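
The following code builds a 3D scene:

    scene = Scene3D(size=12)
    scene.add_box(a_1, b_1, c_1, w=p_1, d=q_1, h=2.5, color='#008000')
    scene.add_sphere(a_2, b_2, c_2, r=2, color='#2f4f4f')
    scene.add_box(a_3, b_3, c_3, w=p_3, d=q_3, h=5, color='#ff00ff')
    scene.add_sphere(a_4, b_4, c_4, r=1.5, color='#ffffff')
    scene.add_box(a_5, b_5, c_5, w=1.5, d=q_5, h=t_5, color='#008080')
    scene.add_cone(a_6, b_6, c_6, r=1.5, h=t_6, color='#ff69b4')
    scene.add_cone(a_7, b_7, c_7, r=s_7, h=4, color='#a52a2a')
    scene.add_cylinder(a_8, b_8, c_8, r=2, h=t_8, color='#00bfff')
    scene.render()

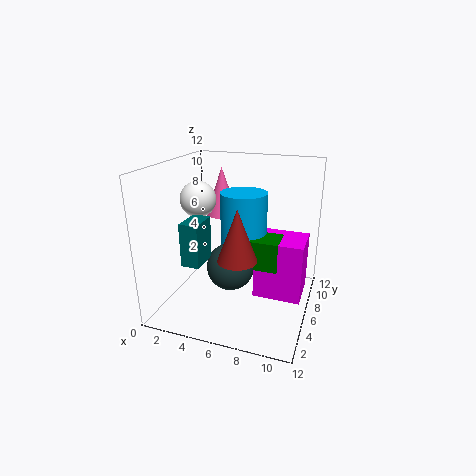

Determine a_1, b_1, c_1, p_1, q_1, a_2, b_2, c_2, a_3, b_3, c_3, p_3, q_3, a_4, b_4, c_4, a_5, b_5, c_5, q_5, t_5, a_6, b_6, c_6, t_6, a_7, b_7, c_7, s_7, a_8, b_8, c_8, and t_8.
a_1 = 6.5, b_1 = 5.5, c_1 = 3.5, p_1 = 3, q_1 = 2.5, a_2 = 5.5, b_2 = 5.5, c_2 = 3.5, a_3 = 7.5, b_3 = 5.5, c_3 = 1, p_3 = 4, q_3 = 3.5, a_4 = 2.5, b_4 = 6, c_4 = 9, a_5 = 2.5, b_5 = 2.5, c_5 = 4.5, q_5 = 2.5, t_5 = 3.5, a_6 = 3, b_6 = 10, c_6 = 6.5, t_6 = 4.5, a_7 = 7, b_7 = 3, c_7 = 5.5, s_7 = 1.5, a_8 = 6, b_8 = 7.5, c_8 = 4.5, t_8 = 5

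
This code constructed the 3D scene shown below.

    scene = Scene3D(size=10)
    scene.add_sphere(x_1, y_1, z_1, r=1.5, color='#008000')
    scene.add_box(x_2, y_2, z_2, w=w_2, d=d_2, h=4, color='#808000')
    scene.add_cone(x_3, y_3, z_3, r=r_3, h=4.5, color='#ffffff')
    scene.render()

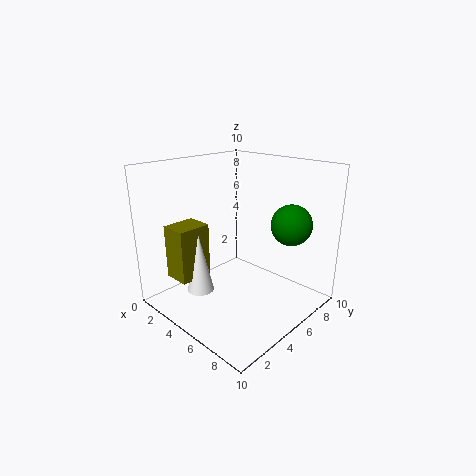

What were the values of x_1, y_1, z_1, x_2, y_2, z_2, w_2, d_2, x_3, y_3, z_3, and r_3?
x_1 = 7
y_1 = 8.5
z_1 = 5.5
x_2 = 0.5
y_2 = 2
z_2 = 1.5
w_2 = 2
d_2 = 2.5
x_3 = 2.5
y_3 = 3.5
z_3 = 0.5
r_3 = 1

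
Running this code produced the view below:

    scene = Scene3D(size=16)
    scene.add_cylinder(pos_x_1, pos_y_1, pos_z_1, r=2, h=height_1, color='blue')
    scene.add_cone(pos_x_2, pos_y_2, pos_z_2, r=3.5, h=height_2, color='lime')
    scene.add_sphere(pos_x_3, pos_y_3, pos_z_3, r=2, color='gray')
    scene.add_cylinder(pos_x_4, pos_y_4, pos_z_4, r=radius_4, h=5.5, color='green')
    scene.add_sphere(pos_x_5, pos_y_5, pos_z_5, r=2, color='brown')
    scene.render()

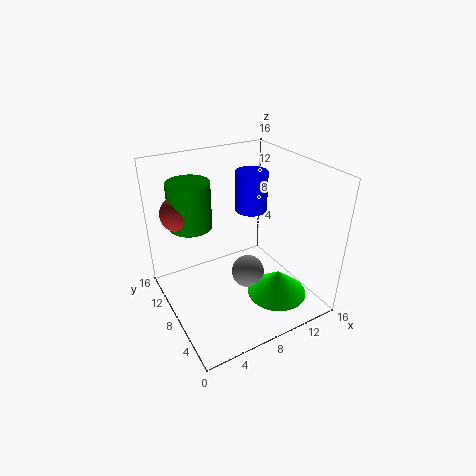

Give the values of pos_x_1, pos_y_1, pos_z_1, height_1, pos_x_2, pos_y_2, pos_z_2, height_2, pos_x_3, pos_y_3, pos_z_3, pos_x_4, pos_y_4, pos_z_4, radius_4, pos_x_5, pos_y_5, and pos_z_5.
pos_x_1 = 12.5; pos_y_1 = 12.5; pos_z_1 = 8.5; height_1 = 5; pos_x_2 = 12; pos_y_2 = 5.5; pos_z_2 = 0.5; height_2 = 3; pos_x_3 = 10; pos_y_3 = 9; pos_z_3 = 2; pos_x_4 = 4.5; pos_y_4 = 13; pos_z_4 = 8; radius_4 = 2.5; pos_x_5 = 3; pos_y_5 = 13; pos_z_5 = 10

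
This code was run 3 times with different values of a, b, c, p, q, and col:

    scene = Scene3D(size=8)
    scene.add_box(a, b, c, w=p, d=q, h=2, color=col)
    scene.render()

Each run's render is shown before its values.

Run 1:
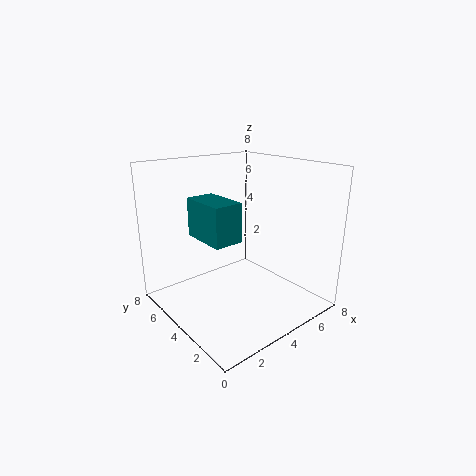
a = 1.5, b = 2.5, c = 4.5, p = 1.5, q = 2.5, col = 'teal'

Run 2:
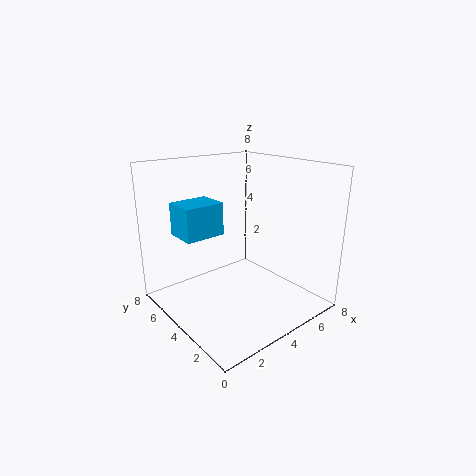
a = 2, b = 6, c = 3.5, p = 2.5, q = 2, col = 'deepskyblue'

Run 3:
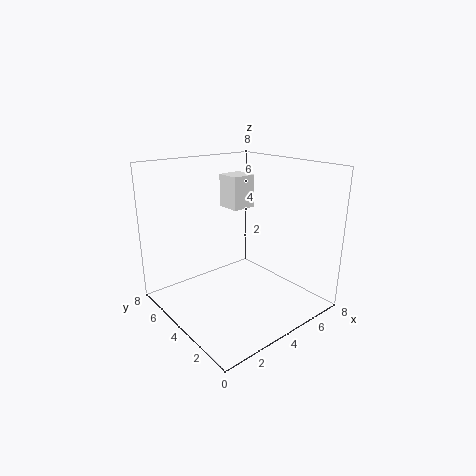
a = 5, b = 5.5, c = 5, p = 1.5, q = 1.5, col = 'white'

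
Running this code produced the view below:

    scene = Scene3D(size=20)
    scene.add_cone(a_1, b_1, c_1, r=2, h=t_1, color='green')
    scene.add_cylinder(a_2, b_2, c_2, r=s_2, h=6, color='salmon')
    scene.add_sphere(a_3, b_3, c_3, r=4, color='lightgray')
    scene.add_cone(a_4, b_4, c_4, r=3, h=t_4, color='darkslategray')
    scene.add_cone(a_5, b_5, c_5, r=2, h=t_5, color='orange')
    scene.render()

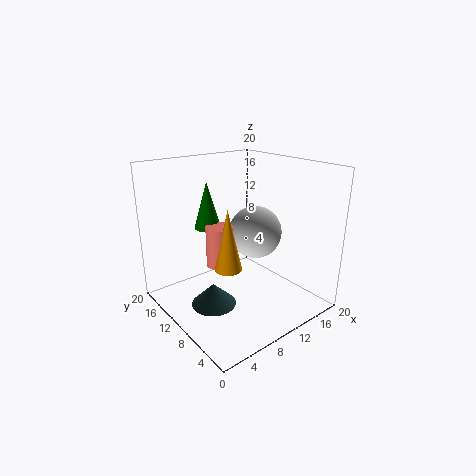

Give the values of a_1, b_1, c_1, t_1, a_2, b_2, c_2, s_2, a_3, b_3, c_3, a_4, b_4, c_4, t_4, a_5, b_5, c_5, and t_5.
a_1 = 9, b_1 = 16, c_1 = 10, t_1 = 7, a_2 = 9, b_2 = 13, c_2 = 5, s_2 = 2, a_3 = 15, b_3 = 12, c_3 = 9, a_4 = 5, b_4 = 9, c_4 = 2, t_4 = 3, a_5 = 9, b_5 = 11, c_5 = 5, t_5 = 9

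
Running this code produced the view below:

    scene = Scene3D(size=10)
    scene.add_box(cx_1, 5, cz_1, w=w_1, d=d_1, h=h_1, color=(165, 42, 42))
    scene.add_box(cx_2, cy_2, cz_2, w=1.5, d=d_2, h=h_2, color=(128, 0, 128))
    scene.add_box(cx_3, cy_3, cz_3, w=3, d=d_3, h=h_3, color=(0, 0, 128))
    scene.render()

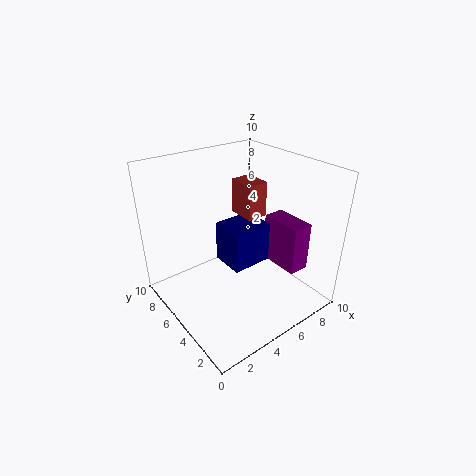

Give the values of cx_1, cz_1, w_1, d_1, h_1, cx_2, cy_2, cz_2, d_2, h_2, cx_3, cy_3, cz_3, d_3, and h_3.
cx_1 = 6
cz_1 = 6
w_1 = 1.5
d_1 = 2
h_1 = 2.5
cx_2 = 7.5
cy_2 = 2
cz_2 = 2.5
d_2 = 3
h_2 = 3.5
cx_3 = 4.5
cy_3 = 4.5
cz_3 = 2.5
d_3 = 2.5
h_3 = 3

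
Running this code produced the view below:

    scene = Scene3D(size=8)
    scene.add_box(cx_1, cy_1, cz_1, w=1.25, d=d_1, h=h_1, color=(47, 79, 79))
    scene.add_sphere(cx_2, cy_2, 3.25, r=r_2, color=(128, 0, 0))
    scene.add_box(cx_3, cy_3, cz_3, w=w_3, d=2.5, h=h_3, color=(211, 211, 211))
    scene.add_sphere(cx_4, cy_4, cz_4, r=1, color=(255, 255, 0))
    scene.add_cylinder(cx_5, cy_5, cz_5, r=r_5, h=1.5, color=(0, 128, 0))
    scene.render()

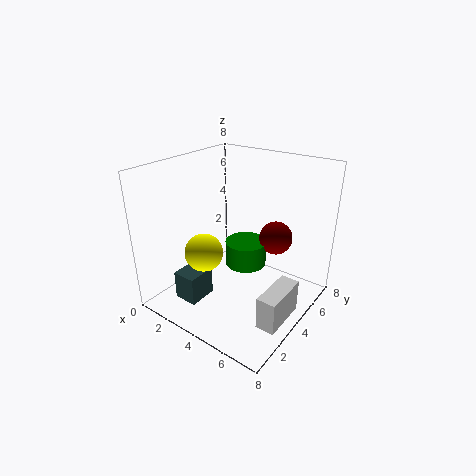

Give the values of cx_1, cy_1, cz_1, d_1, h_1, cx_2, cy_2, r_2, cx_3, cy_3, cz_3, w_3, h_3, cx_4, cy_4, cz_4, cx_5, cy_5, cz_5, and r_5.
cx_1 = 2.5
cy_1 = 0.5
cz_1 = 1.5
d_1 = 1.5
h_1 = 1.5
cx_2 = 5
cy_2 = 6.5
r_2 = 1
cx_3 = 6.75
cy_3 = 1.75
cz_3 = 0.75
w_3 = 1
h_3 = 1.75
cx_4 = 3.25
cy_4 = 2
cz_4 = 3.75
cx_5 = 3.5
cy_5 = 5.5
cz_5 = 1.5
r_5 = 1.25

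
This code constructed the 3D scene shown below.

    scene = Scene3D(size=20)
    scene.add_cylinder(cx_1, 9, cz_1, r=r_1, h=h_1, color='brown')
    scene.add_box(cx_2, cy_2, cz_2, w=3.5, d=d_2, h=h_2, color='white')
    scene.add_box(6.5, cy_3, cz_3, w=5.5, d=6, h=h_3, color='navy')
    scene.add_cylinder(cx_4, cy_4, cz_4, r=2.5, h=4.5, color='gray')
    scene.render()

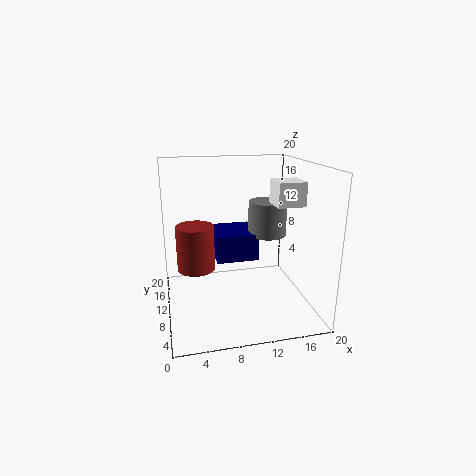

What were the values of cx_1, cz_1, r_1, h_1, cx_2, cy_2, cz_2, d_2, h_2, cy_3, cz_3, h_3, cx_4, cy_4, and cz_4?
cx_1 = 4, cz_1 = 6.5, r_1 = 2.5, h_1 = 6, cx_2 = 13.5, cy_2 = 4, cz_2 = 15.5, d_2 = 3.5, h_2 = 3, cy_3 = 6.5, cz_3 = 8, h_3 = 3.5, cx_4 = 13.5, cy_4 = 8, cz_4 = 11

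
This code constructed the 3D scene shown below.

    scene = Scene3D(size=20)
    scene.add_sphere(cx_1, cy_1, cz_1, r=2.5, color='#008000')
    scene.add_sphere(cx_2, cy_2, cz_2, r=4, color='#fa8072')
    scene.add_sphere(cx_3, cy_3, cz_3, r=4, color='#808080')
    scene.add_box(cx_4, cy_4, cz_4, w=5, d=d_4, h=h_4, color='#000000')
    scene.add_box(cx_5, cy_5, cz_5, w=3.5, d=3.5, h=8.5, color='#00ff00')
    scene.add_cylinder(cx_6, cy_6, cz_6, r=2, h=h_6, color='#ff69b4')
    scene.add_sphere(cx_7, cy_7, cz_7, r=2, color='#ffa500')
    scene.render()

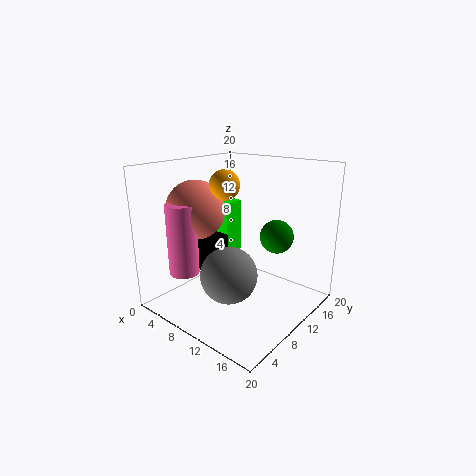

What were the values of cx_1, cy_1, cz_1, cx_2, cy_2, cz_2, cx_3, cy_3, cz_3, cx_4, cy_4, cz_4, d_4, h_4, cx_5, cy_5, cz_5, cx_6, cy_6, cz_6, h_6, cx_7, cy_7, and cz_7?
cx_1 = 12.5
cy_1 = 16
cz_1 = 9
cx_2 = 5.5
cy_2 = 6.5
cz_2 = 14
cx_3 = 10
cy_3 = 8
cz_3 = 5
cx_4 = 0.5
cy_4 = 10.5
cz_4 = 2
d_4 = 2.5
h_4 = 6.5
cx_5 = 1
cy_5 = 14
cz_5 = 4.5
cx_6 = 6
cy_6 = 3.5
cz_6 = 6
h_6 = 9.5
cx_7 = 9
cy_7 = 8.5
cz_7 = 17.5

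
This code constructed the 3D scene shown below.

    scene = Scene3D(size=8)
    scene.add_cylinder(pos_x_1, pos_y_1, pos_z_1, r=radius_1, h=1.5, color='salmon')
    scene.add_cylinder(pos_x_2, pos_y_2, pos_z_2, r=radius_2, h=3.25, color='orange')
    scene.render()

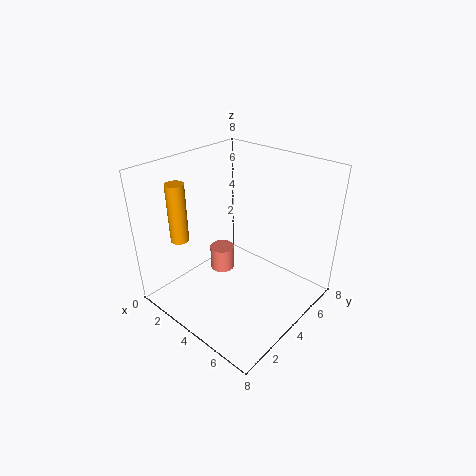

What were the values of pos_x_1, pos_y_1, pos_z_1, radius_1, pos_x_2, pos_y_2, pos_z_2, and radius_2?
pos_x_1 = 2, pos_y_1 = 4.75, pos_z_1 = 0.75, radius_1 = 0.75, pos_x_2 = 1.75, pos_y_2 = 1.75, pos_z_2 = 4, radius_2 = 0.5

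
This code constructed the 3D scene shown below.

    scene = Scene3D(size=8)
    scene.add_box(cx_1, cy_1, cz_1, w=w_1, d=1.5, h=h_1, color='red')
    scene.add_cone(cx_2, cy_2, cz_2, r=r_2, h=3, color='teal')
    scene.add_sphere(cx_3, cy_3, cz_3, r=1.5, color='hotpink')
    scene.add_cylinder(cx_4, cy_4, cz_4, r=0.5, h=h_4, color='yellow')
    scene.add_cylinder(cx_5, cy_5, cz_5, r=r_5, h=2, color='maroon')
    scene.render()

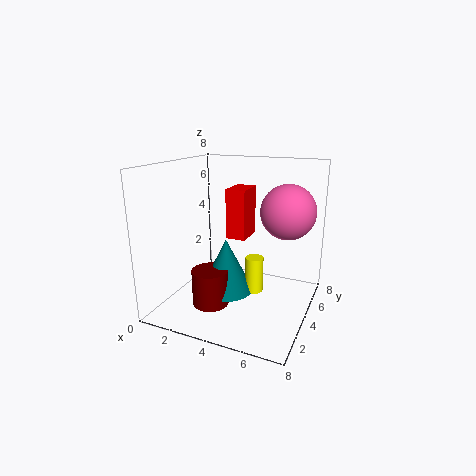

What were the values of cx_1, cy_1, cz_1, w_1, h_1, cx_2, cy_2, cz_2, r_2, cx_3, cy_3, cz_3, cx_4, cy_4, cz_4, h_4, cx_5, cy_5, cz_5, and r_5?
cx_1 = 4
cy_1 = 2.5
cz_1 = 4.5
w_1 = 1
h_1 = 2.5
cx_2 = 3.5
cy_2 = 3.5
cz_2 = 1
r_2 = 1.5
cx_3 = 6.5
cy_3 = 5
cz_3 = 5.5
cx_4 = 5
cy_4 = 4
cz_4 = 1
h_4 = 2
cx_5 = 3
cy_5 = 2.5
cz_5 = 0.5
r_5 = 1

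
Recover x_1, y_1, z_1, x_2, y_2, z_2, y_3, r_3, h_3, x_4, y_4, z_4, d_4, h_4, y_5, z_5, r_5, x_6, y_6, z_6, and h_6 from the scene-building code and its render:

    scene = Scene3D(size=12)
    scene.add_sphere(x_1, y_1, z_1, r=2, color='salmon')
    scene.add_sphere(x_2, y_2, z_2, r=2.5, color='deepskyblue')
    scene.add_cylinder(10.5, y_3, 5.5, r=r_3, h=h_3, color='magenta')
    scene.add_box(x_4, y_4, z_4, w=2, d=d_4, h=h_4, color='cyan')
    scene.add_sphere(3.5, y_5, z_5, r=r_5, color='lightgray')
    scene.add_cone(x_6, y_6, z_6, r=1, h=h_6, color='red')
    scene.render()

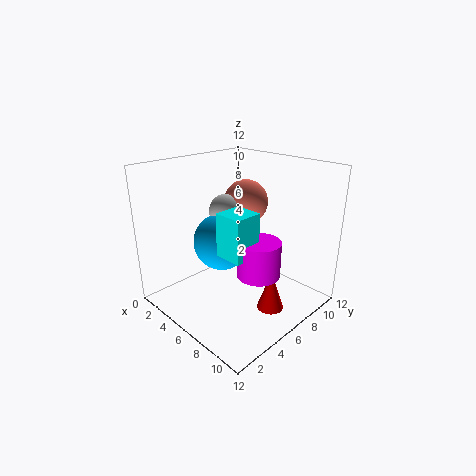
x_1 = 4; y_1 = 9; z_1 = 8; x_2 = 4; y_2 = 6; z_2 = 5; y_3 = 3.5; r_3 = 1.5; h_3 = 2.5; x_4 = 8.5; y_4 = 1.5; z_4 = 7; d_4 = 2; h_4 = 3; y_5 = 7; z_5 = 7.5; r_5 = 1.5; x_6 = 10.5; y_6 = 5; z_6 = 2; h_6 = 3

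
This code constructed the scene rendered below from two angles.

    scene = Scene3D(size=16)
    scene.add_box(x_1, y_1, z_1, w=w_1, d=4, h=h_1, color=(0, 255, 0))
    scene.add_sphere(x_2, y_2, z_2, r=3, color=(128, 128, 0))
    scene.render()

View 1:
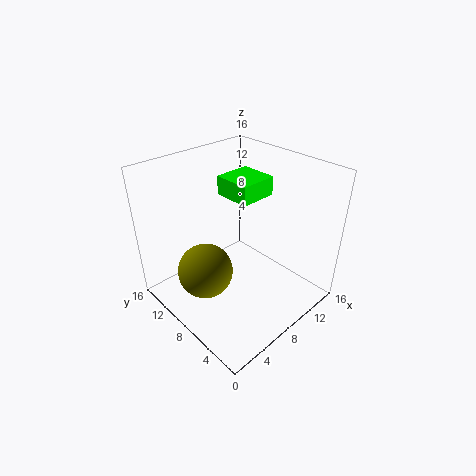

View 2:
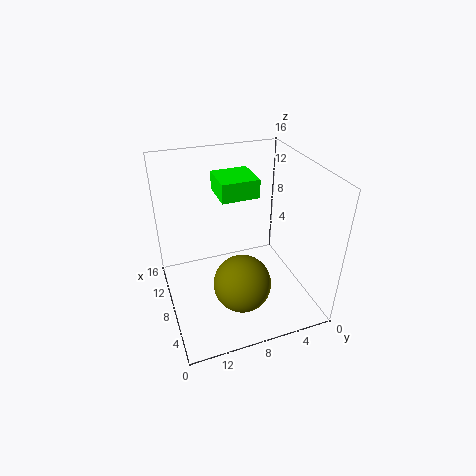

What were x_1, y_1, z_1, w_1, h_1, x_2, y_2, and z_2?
x_1 = 7, y_1 = 6, z_1 = 13, w_1 = 4, h_1 = 2, x_2 = 4, y_2 = 9, z_2 = 5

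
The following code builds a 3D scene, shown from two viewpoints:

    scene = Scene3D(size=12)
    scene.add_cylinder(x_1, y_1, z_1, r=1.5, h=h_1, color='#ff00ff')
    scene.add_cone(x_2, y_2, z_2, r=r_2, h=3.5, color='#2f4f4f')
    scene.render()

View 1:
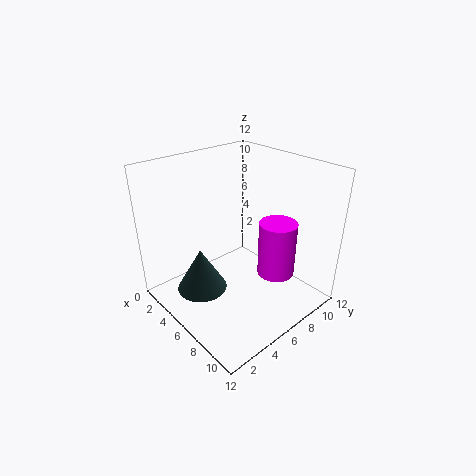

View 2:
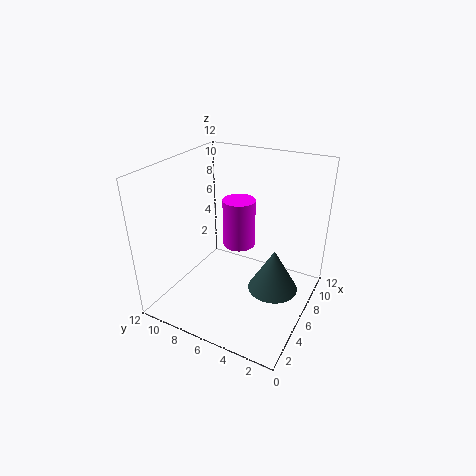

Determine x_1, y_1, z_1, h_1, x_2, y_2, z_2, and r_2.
x_1 = 9; y_1 = 7.5; z_1 = 3.5; h_1 = 4.5; x_2 = 5.5; y_2 = 2.5; z_2 = 2.5; r_2 = 2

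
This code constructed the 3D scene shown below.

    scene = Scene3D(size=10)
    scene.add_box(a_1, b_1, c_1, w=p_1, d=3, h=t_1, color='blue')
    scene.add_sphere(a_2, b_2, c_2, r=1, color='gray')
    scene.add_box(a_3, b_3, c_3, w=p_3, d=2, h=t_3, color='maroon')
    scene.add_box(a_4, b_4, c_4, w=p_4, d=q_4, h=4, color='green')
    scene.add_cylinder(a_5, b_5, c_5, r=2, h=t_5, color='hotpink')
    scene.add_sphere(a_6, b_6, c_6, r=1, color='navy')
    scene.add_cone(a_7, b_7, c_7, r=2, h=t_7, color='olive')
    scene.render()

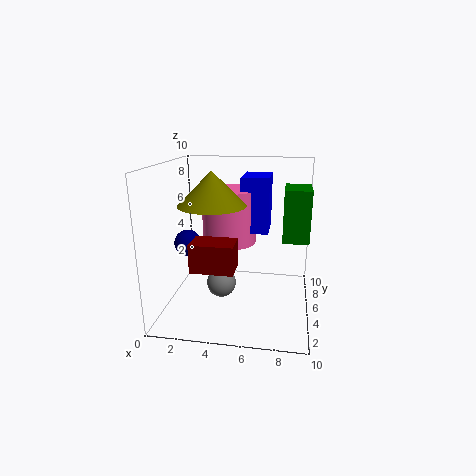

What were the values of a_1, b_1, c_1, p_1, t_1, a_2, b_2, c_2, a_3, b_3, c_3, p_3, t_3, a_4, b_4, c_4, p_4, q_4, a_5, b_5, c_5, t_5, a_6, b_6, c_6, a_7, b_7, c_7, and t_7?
a_1 = 5, b_1 = 6, c_1 = 5, p_1 = 2, t_1 = 4, a_2 = 4, b_2 = 4, c_2 = 2, a_3 = 2, b_3 = 3, c_3 = 3, p_3 = 3, t_3 = 2, a_4 = 8, b_4 = 7, c_4 = 4, p_4 = 2, q_4 = 3, a_5 = 4, b_5 = 7, c_5 = 4, t_5 = 4, a_6 = 1, b_6 = 6, c_6 = 4, a_7 = 4, b_7 = 2, c_7 = 8, t_7 = 2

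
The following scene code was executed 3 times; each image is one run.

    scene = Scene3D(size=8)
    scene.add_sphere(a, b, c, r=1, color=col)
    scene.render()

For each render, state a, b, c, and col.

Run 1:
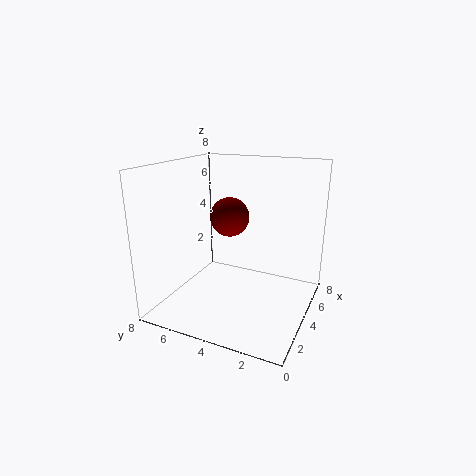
a = 3, b = 4, c = 5.5, col = 'maroon'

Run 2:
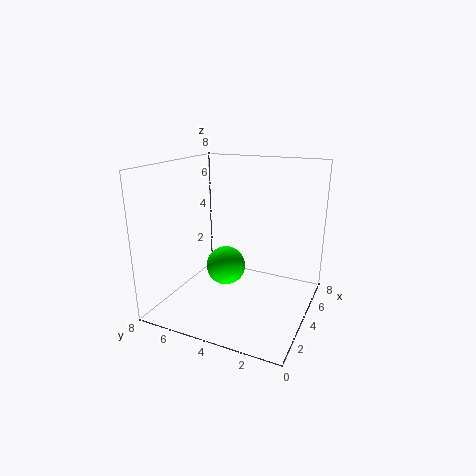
a = 2.5, b = 4, c = 3, col = 'lime'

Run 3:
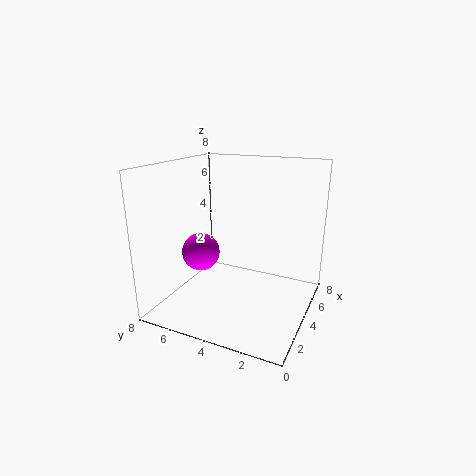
a = 2.5, b = 5.5, c = 3.5, col = 'magenta'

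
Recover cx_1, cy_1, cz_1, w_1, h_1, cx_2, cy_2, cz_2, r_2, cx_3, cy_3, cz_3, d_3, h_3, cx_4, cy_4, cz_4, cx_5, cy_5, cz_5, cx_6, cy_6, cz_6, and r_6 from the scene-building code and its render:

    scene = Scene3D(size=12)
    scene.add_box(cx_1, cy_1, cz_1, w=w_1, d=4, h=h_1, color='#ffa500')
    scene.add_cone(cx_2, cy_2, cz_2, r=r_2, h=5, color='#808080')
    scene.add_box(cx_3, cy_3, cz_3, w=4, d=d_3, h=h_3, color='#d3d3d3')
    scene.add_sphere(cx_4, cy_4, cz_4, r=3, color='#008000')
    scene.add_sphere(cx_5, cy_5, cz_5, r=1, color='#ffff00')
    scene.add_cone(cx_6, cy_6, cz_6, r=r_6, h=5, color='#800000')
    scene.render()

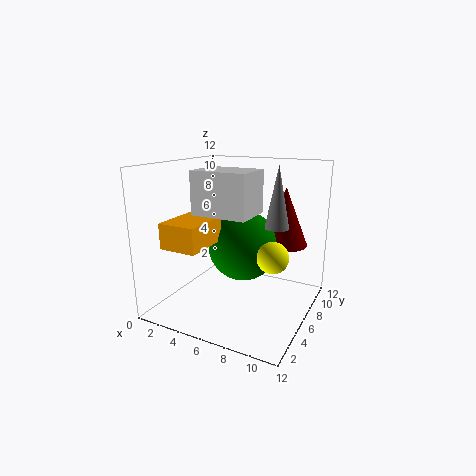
cx_1 = 2
cy_1 = 1
cz_1 = 6
w_1 = 3
h_1 = 2
cx_2 = 9
cy_2 = 7
cz_2 = 7
r_2 = 1
cx_3 = 5
cy_3 = 1
cz_3 = 9
d_3 = 3
h_3 = 3
cx_4 = 6
cy_4 = 7
cz_4 = 5
cx_5 = 11
cy_5 = 1
cz_5 = 7
cx_6 = 9
cy_6 = 9
cz_6 = 5
r_6 = 2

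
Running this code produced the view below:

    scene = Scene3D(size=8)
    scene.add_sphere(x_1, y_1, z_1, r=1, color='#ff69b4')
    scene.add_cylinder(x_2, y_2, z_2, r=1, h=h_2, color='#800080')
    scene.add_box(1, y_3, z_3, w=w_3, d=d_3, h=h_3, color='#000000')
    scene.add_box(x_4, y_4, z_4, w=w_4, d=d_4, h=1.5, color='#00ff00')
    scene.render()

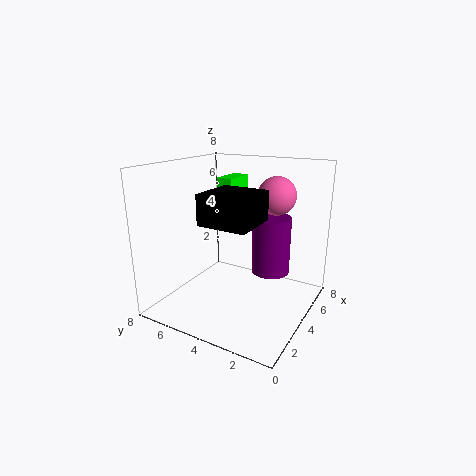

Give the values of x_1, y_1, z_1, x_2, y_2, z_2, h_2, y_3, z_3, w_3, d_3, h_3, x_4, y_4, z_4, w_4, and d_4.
x_1 = 4.5, y_1 = 2, z_1 = 6.5, x_2 = 4, y_2 = 2, z_2 = 2.5, h_2 = 3, y_3 = 2, z_3 = 5.5, w_3 = 2.5, d_3 = 2.5, h_3 = 1.5, x_4 = 5, y_4 = 5, z_4 = 5.5, w_4 = 2, d_4 = 1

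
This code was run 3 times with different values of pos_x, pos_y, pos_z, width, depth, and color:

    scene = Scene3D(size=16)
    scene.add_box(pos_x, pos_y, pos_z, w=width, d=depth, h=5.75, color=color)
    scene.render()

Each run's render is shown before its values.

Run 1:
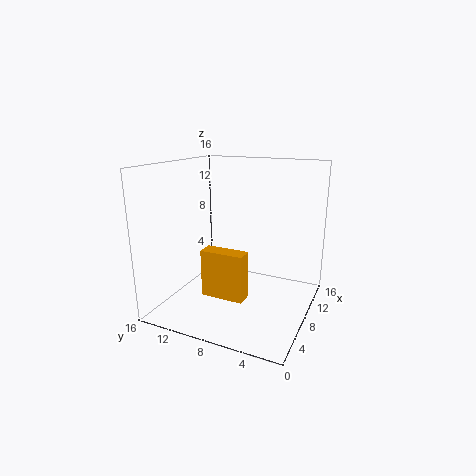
pos_x = 7.25
pos_y = 7.25
pos_z = 0.25
width = 2
depth = 5.25
color = 'orange'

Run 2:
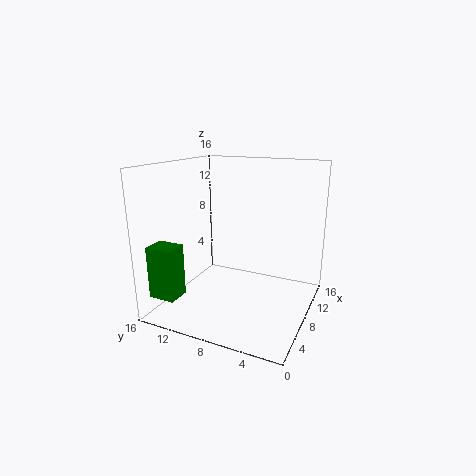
pos_x = 1.75
pos_y = 12.75
pos_z = 2
width = 2.5
depth = 3
color = 'green'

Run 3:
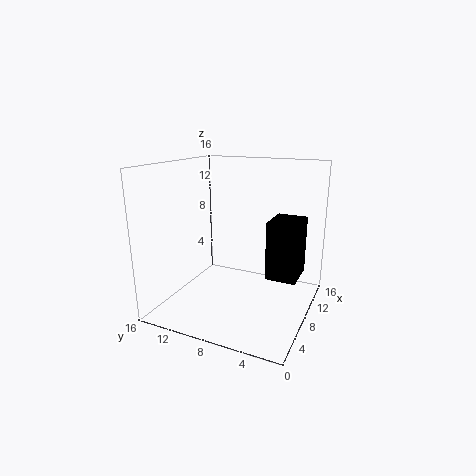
pos_x = 4.5
pos_y = 0.5
pos_z = 5.5
width = 3.75
depth = 3
color = 'black'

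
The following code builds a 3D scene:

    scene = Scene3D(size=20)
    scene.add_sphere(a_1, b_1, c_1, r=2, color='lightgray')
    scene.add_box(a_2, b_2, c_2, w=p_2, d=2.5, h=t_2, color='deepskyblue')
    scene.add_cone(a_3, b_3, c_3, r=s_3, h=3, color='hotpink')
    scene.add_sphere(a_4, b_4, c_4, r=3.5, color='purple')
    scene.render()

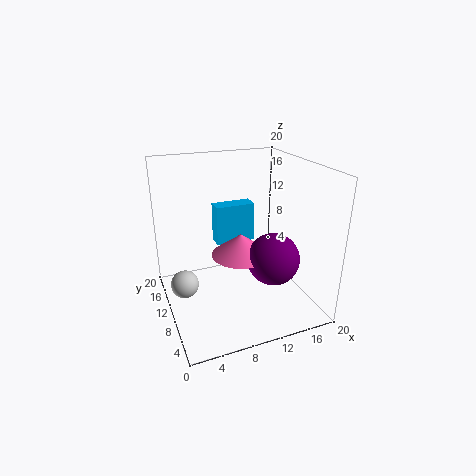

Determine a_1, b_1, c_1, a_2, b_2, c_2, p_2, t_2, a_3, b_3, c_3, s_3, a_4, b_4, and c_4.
a_1 = 2.5
b_1 = 12
c_1 = 3
a_2 = 8.5
b_2 = 14.5
c_2 = 7
p_2 = 6
t_2 = 6
a_3 = 10
b_3 = 9
c_3 = 8
s_3 = 4
a_4 = 13.5
b_4 = 6
c_4 = 8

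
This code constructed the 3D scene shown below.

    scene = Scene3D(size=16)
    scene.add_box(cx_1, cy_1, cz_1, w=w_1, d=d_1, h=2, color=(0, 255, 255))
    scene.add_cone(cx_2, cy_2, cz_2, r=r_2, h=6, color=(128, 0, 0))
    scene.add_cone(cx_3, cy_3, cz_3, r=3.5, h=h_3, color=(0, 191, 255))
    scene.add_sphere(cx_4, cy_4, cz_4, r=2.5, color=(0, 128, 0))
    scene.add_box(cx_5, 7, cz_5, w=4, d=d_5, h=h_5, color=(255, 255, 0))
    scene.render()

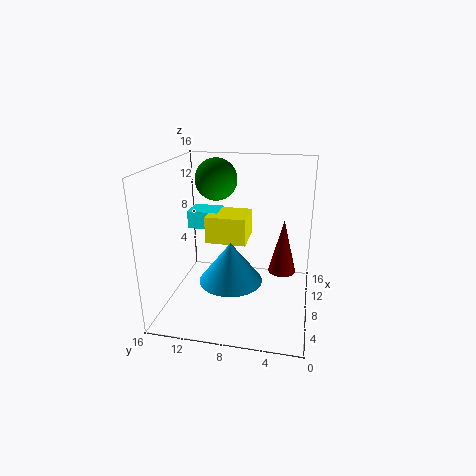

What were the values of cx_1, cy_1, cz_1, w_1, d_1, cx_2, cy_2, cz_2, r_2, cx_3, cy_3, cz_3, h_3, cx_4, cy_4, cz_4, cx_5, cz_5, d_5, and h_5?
cx_1 = 8.5; cy_1 = 10.5; cz_1 = 8.5; w_1 = 3; d_1 = 3.5; cx_2 = 8; cy_2 = 3; cz_2 = 4.5; r_2 = 1.5; cx_3 = 6.5; cy_3 = 8.5; cz_3 = 3.5; h_3 = 4.5; cx_4 = 12; cy_4 = 11.5; cz_4 = 13.5; cx_5 = 7; cz_5 = 7.5; d_5 = 4.5; h_5 = 3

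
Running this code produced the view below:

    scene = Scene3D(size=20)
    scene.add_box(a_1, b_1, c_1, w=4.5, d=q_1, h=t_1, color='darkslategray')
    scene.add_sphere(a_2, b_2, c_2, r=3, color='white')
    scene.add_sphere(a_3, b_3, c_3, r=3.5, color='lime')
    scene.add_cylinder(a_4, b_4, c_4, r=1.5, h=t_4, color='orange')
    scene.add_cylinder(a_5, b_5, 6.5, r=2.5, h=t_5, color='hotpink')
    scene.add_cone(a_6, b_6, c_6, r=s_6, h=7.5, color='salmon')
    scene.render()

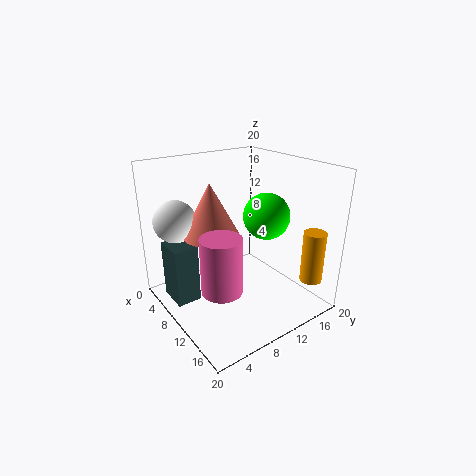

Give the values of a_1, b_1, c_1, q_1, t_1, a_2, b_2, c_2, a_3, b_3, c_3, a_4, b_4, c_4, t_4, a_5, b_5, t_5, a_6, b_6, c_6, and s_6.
a_1 = 3, b_1 = 1.5, c_1 = 0.5, q_1 = 3.5, t_1 = 8.5, a_2 = 4, b_2 = 3.5, c_2 = 12, a_3 = 9, b_3 = 16, c_3 = 11.5, a_4 = 18, b_4 = 16.5, c_4 = 5, t_4 = 7, a_5 = 15, b_5 = 4, t_5 = 7, a_6 = 7, b_6 = 7.5, c_6 = 10, s_6 = 4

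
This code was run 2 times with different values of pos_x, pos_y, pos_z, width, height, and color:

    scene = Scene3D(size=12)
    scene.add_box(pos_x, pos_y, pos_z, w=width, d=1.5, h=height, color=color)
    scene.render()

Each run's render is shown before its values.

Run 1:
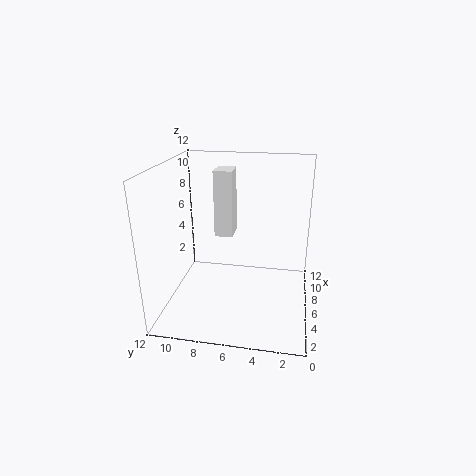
pos_x = 6; pos_y = 6.5; pos_z = 6; width = 2; height = 5.5; color = 'white'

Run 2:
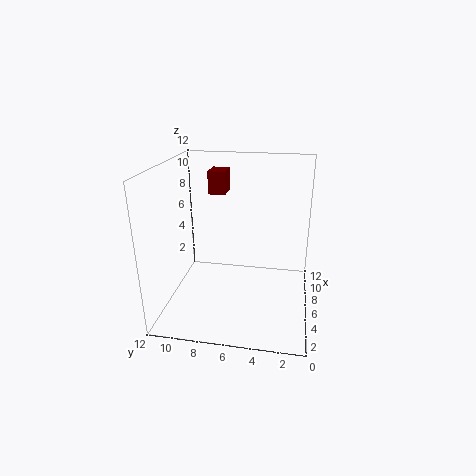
pos_x = 8; pos_y = 7.5; pos_z = 9; width = 2; height = 2; color = 'maroon'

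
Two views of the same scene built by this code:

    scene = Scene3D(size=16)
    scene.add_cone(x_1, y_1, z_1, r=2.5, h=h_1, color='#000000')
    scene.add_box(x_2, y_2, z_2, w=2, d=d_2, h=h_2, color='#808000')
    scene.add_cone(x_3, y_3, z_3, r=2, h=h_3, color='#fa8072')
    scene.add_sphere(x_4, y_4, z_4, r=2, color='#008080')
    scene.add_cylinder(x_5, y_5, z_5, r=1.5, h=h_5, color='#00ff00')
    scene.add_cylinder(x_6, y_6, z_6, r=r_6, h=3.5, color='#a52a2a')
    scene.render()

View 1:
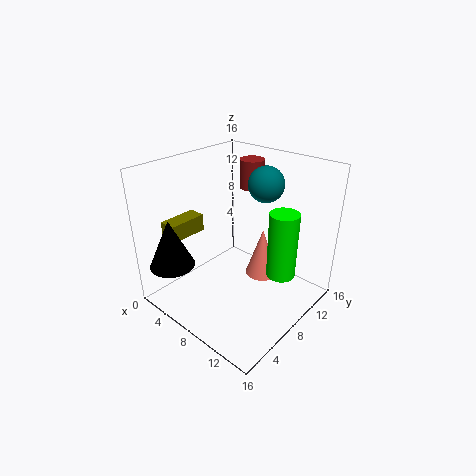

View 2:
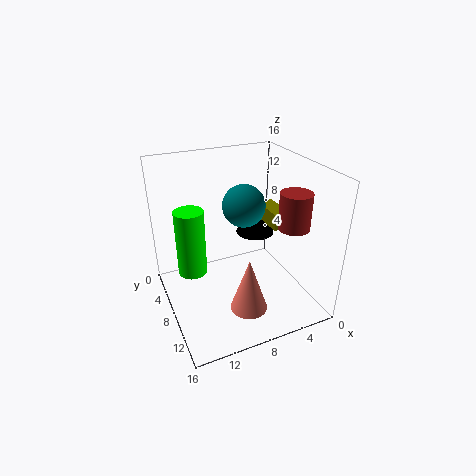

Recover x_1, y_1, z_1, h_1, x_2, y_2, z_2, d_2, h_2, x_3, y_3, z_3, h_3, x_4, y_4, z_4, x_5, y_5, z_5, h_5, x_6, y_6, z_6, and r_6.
x_1 = 3
y_1 = 2.5
z_1 = 5
h_1 = 5.5
x_2 = 1
y_2 = 3
z_2 = 7.5
d_2 = 4.5
h_2 = 2
x_3 = 8.5
y_3 = 12
z_3 = 1.5
h_3 = 6
x_4 = 9
y_4 = 11.5
z_4 = 13.5
x_5 = 13.5
y_5 = 8.5
z_5 = 5.5
h_5 = 7
x_6 = 5
y_6 = 14
z_6 = 11.5
r_6 = 1.5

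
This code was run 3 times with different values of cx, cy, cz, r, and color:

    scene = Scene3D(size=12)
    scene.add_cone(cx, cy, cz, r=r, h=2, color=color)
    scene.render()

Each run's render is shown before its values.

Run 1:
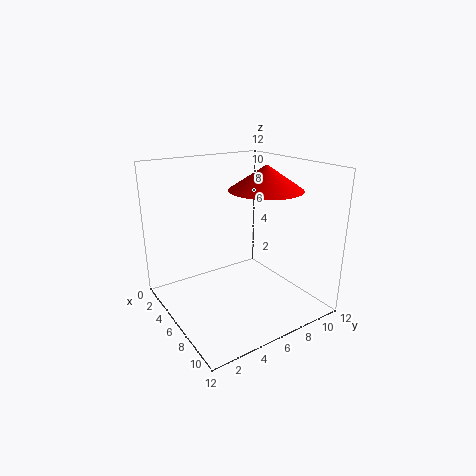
cx = 7; cy = 8; cz = 10; r = 3; color = 'red'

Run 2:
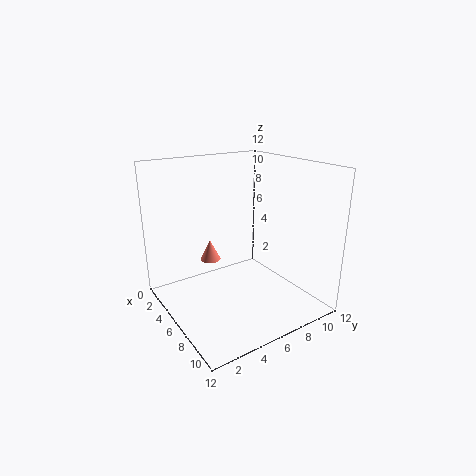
cx = 1; cy = 6; cz = 2; r = 1; color = 'salmon'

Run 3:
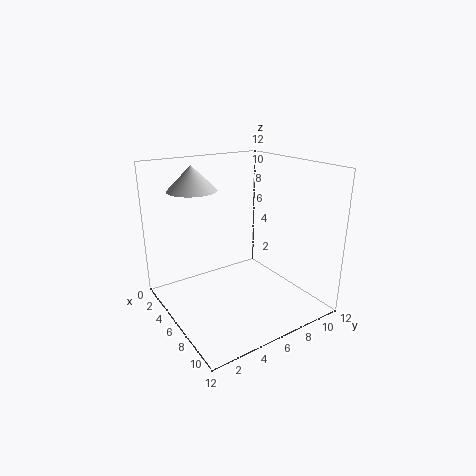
cx = 4; cy = 3; cz = 10; r = 2; color = 'lightgray'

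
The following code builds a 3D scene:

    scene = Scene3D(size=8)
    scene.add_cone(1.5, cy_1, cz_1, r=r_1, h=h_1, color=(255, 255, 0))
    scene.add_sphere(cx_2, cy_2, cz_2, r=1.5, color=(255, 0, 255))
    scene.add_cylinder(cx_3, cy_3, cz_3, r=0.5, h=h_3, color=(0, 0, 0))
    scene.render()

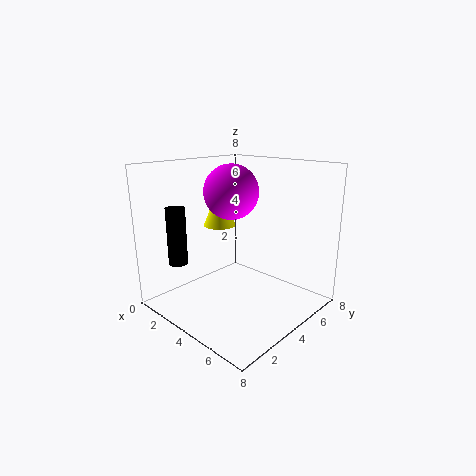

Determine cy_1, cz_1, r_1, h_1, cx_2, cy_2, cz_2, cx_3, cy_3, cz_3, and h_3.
cy_1 = 5
cz_1 = 4
r_1 = 1
h_1 = 2.5
cx_2 = 3.5
cy_2 = 4
cz_2 = 6.5
cx_3 = 2.5
cy_3 = 1
cz_3 = 3
h_3 = 3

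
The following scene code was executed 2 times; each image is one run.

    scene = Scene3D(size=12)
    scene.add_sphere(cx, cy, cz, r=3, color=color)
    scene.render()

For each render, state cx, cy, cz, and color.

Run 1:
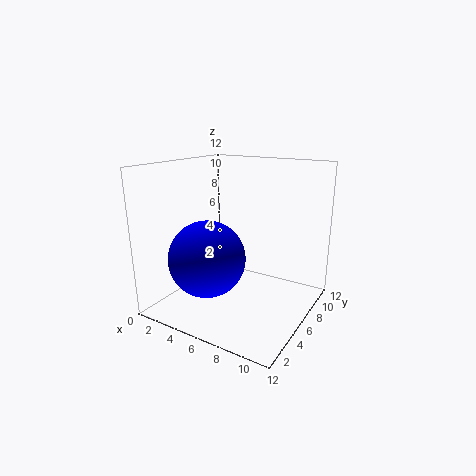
cx = 5; cy = 3; cz = 5; color = 'blue'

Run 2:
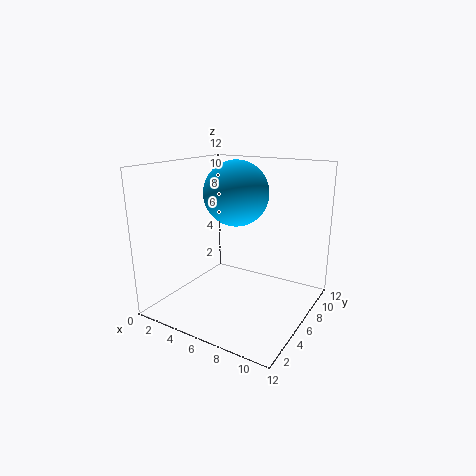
cx = 4; cy = 9; cz = 9; color = 'deepskyblue'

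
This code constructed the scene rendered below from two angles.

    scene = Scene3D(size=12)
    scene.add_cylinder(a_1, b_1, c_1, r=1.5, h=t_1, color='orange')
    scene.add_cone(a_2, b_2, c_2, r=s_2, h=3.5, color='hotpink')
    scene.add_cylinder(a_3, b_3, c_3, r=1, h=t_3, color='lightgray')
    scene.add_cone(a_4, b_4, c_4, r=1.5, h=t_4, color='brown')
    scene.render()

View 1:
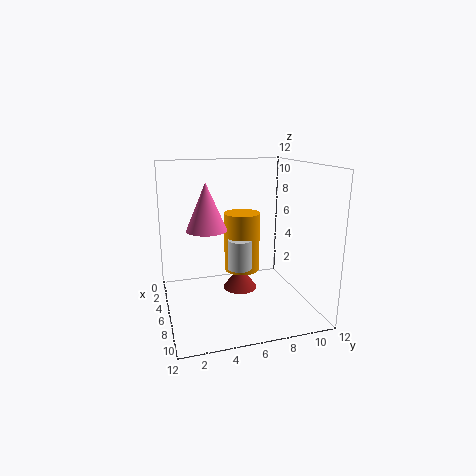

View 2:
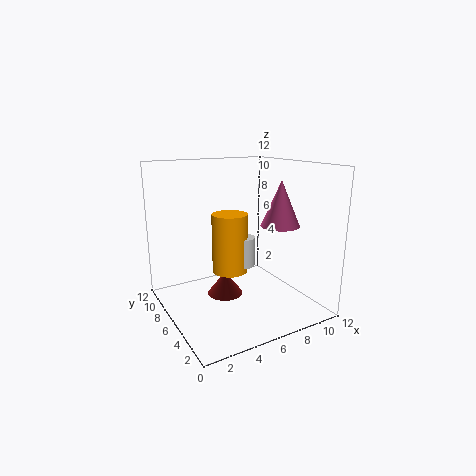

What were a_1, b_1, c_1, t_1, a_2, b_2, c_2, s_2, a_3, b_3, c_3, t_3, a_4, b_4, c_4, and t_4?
a_1 = 5.5; b_1 = 6.5; c_1 = 3; t_1 = 5; a_2 = 8; b_2 = 3; c_2 = 7.5; s_2 = 1.5; a_3 = 6.5; b_3 = 6; c_3 = 3.5; t_3 = 2.5; a_4 = 5; b_4 = 6.5; c_4 = 1; t_4 = 2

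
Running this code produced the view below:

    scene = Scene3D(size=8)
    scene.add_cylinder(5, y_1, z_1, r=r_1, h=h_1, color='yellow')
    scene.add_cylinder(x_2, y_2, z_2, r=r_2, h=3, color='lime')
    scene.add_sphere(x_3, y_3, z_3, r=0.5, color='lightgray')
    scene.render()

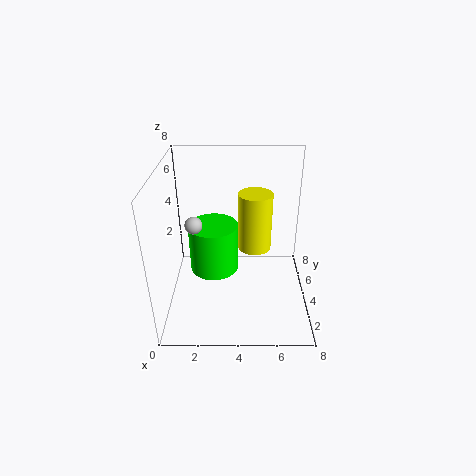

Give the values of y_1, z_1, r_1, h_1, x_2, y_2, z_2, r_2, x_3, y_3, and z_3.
y_1 = 5.5
z_1 = 2.5
r_1 = 1
h_1 = 3.5
x_2 = 2.5
y_2 = 5.5
z_2 = 1
r_2 = 1.5
x_3 = 1.5
y_3 = 4.5
z_3 = 4.5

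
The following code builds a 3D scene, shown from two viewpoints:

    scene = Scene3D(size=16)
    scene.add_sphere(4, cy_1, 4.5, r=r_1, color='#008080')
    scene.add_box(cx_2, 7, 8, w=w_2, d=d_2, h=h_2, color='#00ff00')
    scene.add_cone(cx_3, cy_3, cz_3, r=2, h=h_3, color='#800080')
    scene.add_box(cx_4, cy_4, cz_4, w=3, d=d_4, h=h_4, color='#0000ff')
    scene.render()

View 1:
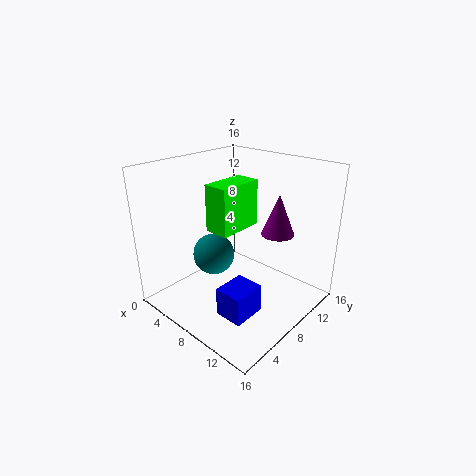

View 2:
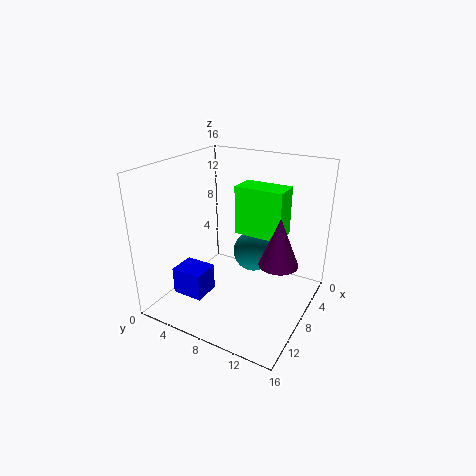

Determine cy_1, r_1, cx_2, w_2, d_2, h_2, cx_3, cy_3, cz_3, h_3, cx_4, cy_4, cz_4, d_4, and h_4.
cy_1 = 8, r_1 = 2.5, cx_2 = 4, w_2 = 3, d_2 = 5.5, h_2 = 5.5, cx_3 = 9.5, cy_3 = 13.5, cz_3 = 7, h_3 = 5, cx_4 = 10, cy_4 = 2.5, cz_4 = 2, d_4 = 3.5, h_4 = 3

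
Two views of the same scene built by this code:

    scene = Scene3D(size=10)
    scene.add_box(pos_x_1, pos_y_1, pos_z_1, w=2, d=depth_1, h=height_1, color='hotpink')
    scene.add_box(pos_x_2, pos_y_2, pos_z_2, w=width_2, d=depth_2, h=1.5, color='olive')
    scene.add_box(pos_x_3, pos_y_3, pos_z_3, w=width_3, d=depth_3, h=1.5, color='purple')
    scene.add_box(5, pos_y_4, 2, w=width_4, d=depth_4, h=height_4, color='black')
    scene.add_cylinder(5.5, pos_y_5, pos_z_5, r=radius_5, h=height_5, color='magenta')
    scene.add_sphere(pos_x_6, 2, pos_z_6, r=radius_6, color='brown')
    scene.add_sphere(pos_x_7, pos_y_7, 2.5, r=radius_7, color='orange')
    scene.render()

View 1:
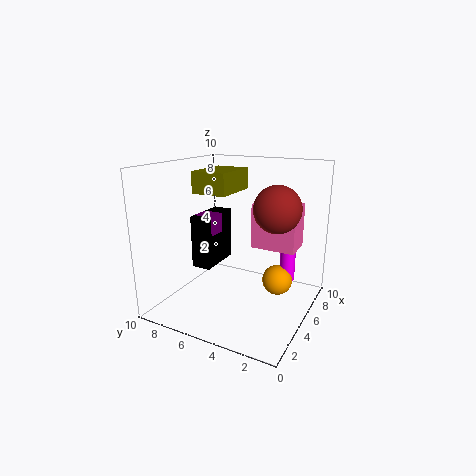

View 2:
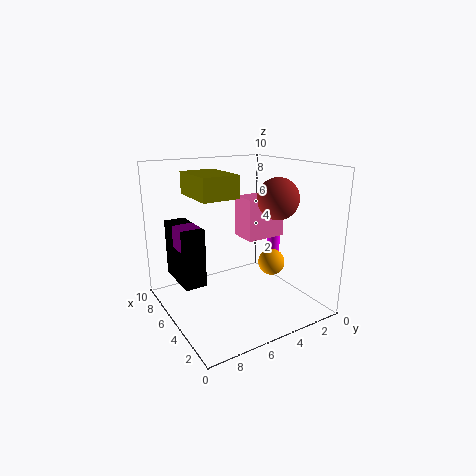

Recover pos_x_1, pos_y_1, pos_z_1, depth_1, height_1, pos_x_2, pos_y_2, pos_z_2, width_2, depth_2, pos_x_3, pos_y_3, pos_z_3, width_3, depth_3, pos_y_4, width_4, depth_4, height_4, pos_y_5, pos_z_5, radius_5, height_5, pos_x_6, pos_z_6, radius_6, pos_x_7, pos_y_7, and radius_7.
pos_x_1 = 5, pos_y_1 = 1, pos_z_1 = 4.5, depth_1 = 3, height_1 = 3, pos_x_2 = 4, pos_y_2 = 5.5, pos_z_2 = 8, width_2 = 3.5, depth_2 = 2.5, pos_x_3 = 5.5, pos_y_3 = 7.5, pos_z_3 = 4.5, width_3 = 1.5, depth_3 = 1.5, pos_y_4 = 7.5, width_4 = 3.5, depth_4 = 1.5, height_4 = 4, pos_y_5 = 1.5, pos_z_5 = 2.5, radius_5 = 0.5, height_5 = 2.5, pos_x_6 = 4.5, pos_z_6 = 7.5, radius_6 = 1.5, pos_x_7 = 5, pos_y_7 = 2, radius_7 = 1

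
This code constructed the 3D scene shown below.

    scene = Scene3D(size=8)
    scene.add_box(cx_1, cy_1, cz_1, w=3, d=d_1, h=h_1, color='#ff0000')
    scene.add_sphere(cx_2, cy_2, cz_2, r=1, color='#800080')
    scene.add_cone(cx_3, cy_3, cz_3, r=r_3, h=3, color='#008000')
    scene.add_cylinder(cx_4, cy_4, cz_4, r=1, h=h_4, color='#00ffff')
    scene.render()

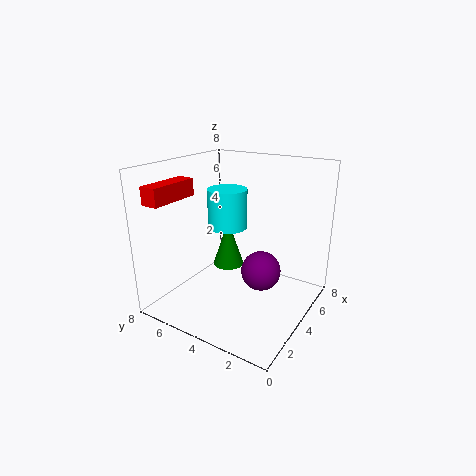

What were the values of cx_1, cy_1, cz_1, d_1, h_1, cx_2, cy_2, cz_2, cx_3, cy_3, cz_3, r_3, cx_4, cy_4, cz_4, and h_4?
cx_1 = 1
cy_1 = 7
cz_1 = 6
d_1 = 1
h_1 = 1
cx_2 = 3
cy_2 = 2
cz_2 = 3
cx_3 = 6
cy_3 = 6
cz_3 = 1
r_3 = 1
cx_4 = 3
cy_4 = 4
cz_4 = 5
h_4 = 2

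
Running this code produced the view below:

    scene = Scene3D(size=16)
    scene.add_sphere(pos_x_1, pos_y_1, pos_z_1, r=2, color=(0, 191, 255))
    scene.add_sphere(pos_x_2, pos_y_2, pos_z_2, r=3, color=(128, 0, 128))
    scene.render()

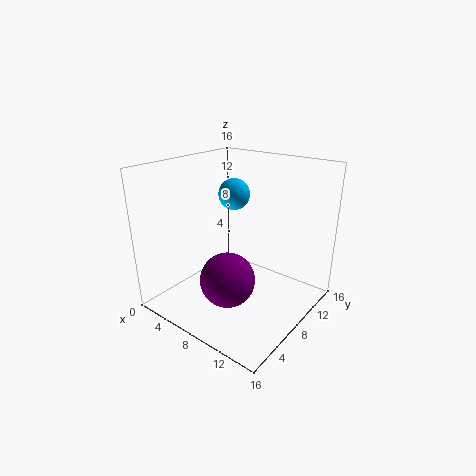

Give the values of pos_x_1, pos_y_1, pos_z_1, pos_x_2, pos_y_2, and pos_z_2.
pos_x_1 = 3.5
pos_y_1 = 13
pos_z_1 = 11
pos_x_2 = 8.5
pos_y_2 = 5.5
pos_z_2 = 4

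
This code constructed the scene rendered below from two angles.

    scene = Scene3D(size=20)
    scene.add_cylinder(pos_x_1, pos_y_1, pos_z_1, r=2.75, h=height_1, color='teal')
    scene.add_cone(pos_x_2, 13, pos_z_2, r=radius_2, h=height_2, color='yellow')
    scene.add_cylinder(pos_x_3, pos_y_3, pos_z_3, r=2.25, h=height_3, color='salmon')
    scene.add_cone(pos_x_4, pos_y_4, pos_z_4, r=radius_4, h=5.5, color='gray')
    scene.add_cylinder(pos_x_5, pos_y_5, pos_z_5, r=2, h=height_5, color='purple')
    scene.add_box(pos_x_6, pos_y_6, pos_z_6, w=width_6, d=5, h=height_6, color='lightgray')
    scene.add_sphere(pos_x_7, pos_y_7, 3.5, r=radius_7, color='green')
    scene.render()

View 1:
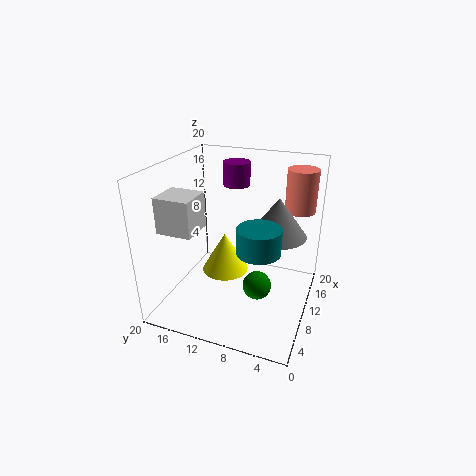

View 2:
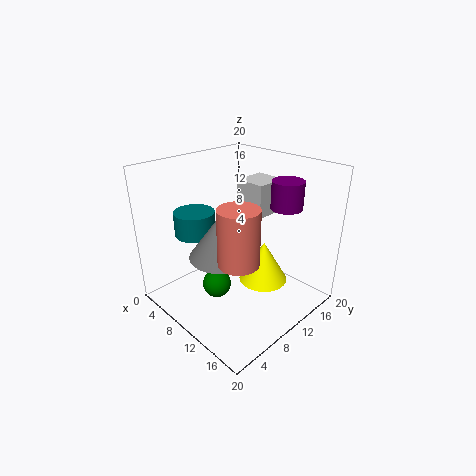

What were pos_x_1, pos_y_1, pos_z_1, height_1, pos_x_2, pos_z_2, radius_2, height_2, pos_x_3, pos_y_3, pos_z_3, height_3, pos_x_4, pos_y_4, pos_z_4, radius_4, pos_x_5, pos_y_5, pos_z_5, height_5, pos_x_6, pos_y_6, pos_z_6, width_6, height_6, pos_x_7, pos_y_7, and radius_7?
pos_x_1 = 6, pos_y_1 = 5.75, pos_z_1 = 10.75, height_1 = 3.25, pos_x_2 = 12.25, pos_z_2 = 3, radius_2 = 3.5, height_2 = 6, pos_x_3 = 17.25, pos_y_3 = 3, pos_z_3 = 12.25, height_3 = 6.25, pos_x_4 = 12.25, pos_y_4 = 5, pos_z_4 = 10.25, radius_4 = 4, pos_x_5 = 16, pos_y_5 = 12.5, pos_z_5 = 15.5, height_5 = 3.5, pos_x_6 = 5, pos_y_6 = 14.75, pos_z_6 = 11.25, width_6 = 4.75, height_6 = 5, pos_x_7 = 9, pos_y_7 = 6.75, radius_7 = 2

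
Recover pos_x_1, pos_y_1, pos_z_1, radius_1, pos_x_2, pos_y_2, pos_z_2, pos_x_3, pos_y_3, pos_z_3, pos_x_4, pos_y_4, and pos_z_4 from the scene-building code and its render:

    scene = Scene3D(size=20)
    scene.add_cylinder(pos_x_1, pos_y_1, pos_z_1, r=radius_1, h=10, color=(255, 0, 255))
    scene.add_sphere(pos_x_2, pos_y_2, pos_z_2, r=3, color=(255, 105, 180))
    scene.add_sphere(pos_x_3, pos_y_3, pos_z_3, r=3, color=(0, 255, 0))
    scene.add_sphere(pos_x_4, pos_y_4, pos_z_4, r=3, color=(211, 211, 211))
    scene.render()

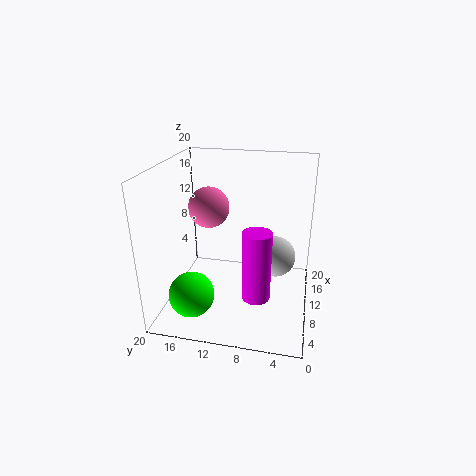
pos_x_1 = 8, pos_y_1 = 7, pos_z_1 = 2, radius_1 = 2, pos_x_2 = 13, pos_y_2 = 15, pos_z_2 = 13, pos_x_3 = 4, pos_y_3 = 15, pos_z_3 = 4, pos_x_4 = 13, pos_y_4 = 5, pos_z_4 = 6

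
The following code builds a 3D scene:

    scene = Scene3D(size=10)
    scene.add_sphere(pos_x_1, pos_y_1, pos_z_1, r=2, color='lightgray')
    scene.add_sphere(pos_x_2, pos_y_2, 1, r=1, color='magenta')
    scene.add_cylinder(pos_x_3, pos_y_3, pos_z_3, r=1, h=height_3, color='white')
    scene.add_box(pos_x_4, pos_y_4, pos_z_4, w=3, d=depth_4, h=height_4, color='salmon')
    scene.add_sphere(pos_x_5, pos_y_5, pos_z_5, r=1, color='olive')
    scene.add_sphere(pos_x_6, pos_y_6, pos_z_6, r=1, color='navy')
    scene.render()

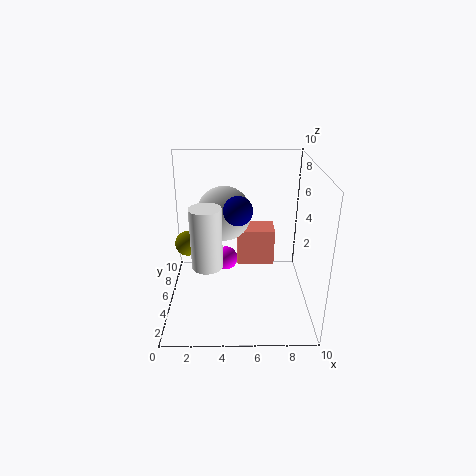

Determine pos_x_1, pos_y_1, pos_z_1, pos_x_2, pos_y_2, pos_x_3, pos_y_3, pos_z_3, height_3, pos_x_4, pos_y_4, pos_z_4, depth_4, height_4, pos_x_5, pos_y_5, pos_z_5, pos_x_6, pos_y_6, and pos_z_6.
pos_x_1 = 4, pos_y_1 = 7, pos_z_1 = 6, pos_x_2 = 4, pos_y_2 = 9, pos_x_3 = 3, pos_y_3 = 3, pos_z_3 = 4, height_3 = 4, pos_x_4 = 5, pos_y_4 = 8, pos_z_4 = 1, depth_4 = 2, height_4 = 3, pos_x_5 = 1, pos_y_5 = 8, pos_z_5 = 3, pos_x_6 = 5, pos_y_6 = 5, pos_z_6 = 7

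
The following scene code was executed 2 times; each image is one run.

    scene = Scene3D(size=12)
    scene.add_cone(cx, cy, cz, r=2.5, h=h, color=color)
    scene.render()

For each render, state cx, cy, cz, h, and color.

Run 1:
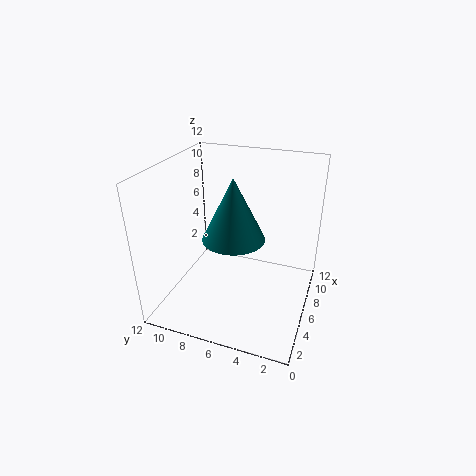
cx = 5
cy = 6
cz = 6.5
h = 5
color = 'teal'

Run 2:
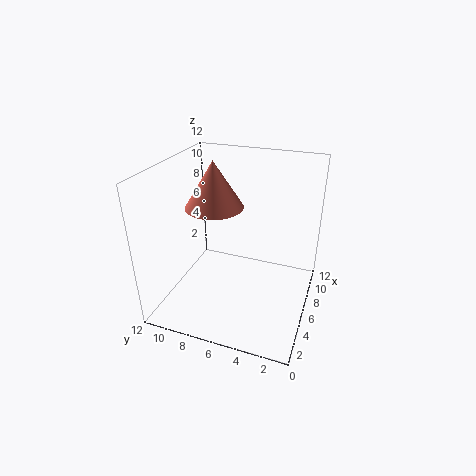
cx = 7
cy = 8.5
cz = 8
h = 4
color = 'salmon'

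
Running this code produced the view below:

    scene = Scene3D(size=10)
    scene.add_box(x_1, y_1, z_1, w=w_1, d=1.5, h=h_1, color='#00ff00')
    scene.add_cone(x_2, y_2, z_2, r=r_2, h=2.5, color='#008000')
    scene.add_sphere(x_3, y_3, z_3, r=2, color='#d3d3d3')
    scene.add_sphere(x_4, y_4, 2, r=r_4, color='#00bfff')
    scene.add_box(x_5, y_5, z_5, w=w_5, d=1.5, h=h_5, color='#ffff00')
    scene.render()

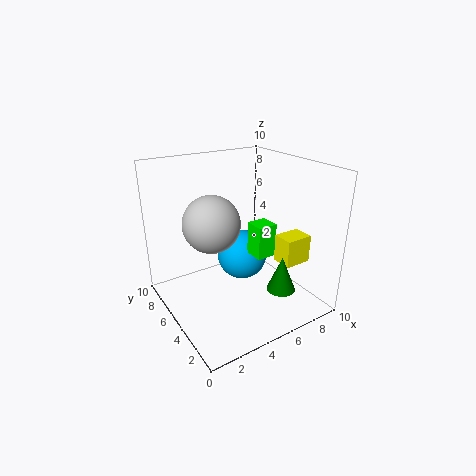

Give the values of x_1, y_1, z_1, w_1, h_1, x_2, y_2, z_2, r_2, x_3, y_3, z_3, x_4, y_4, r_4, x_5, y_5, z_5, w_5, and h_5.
x_1 = 6.5; y_1 = 4.5; z_1 = 3; w_1 = 1.5; h_1 = 2.5; x_2 = 7; y_2 = 2.5; z_2 = 1.5; r_2 = 1; x_3 = 3.5; y_3 = 6; z_3 = 6; x_4 = 7; y_4 = 7.5; r_4 = 2; x_5 = 7.5; y_5 = 2.5; z_5 = 3; w_5 = 2; h_5 = 2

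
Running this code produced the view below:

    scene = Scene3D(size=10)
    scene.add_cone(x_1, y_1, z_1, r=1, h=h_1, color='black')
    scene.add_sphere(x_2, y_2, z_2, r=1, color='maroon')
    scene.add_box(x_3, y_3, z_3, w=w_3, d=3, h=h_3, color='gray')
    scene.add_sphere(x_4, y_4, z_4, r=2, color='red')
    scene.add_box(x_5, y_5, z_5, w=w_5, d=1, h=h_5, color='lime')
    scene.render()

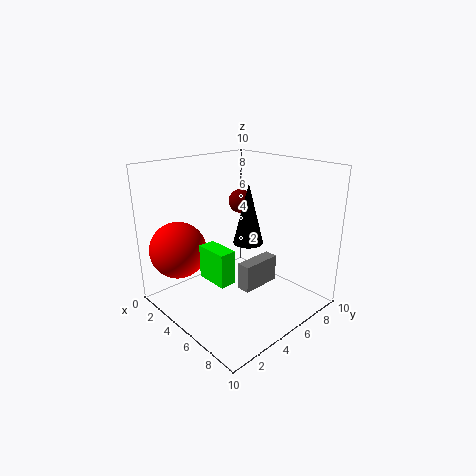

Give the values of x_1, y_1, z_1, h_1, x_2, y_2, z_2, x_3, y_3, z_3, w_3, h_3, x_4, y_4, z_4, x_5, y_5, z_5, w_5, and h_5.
x_1 = 6; y_1 = 5; z_1 = 5; h_1 = 4; x_2 = 1; y_2 = 9; z_2 = 6; x_3 = 5; y_3 = 5; z_3 = 1; w_3 = 1; h_3 = 2; x_4 = 2; y_4 = 2; z_4 = 4; x_5 = 6; y_5 = 1; z_5 = 4; w_5 = 2; h_5 = 2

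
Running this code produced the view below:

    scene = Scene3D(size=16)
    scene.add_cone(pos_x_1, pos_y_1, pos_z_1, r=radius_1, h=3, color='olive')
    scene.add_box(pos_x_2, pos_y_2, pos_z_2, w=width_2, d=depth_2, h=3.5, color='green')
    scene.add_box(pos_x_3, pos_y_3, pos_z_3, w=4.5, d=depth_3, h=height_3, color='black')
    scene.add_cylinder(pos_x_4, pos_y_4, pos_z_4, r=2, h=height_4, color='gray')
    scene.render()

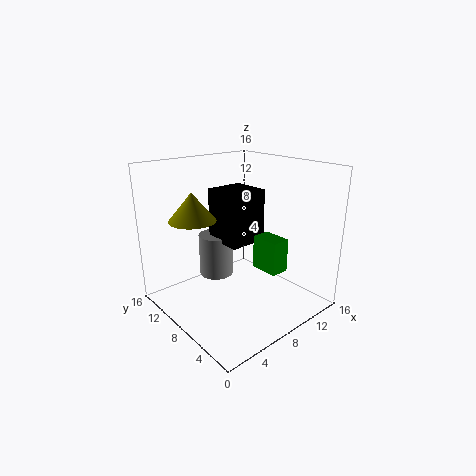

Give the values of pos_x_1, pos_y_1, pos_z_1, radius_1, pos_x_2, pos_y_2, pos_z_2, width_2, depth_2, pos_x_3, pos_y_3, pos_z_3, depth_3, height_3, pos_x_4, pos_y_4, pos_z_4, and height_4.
pos_x_1 = 3.5
pos_y_1 = 10
pos_z_1 = 10.5
radius_1 = 2.5
pos_x_2 = 8
pos_y_2 = 2.5
pos_z_2 = 5.5
width_2 = 2
depth_2 = 3
pos_x_3 = 7
pos_y_3 = 7.5
pos_z_3 = 7
depth_3 = 4.5
height_3 = 6
pos_x_4 = 7.5
pos_y_4 = 11.5
pos_z_4 = 2.5
height_4 = 5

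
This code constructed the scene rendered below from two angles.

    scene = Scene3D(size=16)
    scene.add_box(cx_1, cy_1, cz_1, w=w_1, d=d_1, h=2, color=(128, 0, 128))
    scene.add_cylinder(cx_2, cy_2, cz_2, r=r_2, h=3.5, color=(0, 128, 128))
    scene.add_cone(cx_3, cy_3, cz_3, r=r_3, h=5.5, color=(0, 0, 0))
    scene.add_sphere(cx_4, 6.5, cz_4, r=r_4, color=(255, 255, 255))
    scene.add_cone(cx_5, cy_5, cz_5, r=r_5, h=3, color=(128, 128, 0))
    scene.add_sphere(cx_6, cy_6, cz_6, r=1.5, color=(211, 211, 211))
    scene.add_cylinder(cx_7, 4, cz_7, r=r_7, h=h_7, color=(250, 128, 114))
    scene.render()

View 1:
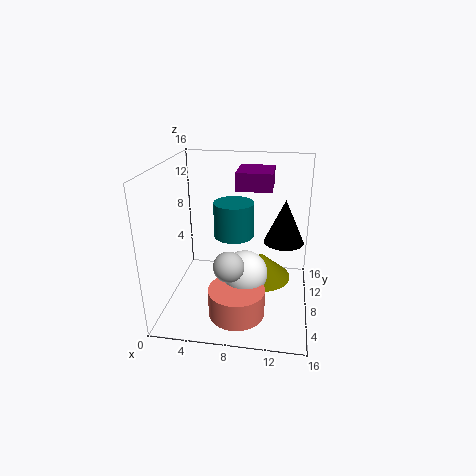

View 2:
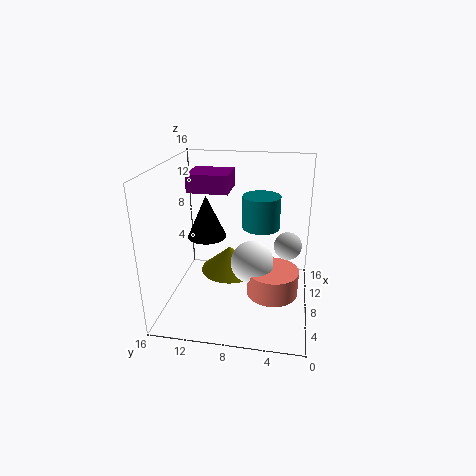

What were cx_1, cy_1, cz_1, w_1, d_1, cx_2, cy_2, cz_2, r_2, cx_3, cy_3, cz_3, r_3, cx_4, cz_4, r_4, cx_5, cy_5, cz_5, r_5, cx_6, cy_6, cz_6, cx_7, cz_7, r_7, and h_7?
cx_1 = 7.5; cy_1 = 9; cz_1 = 13; w_1 = 4; d_1 = 4.5; cx_2 = 8; cy_2 = 5.5; cz_2 = 9.5; r_2 = 2; cx_3 = 13; cy_3 = 13; cz_3 = 5.5; r_3 = 2.5; cx_4 = 9; cz_4 = 4.5; r_4 = 2.5; cx_5 = 10.5; cy_5 = 9.5; cz_5 = 2.5; r_5 = 3.5; cx_6 = 8; cy_6 = 2.5; cz_6 = 7.5; cx_7 = 8.5; cz_7 = 1; r_7 = 3; h_7 = 3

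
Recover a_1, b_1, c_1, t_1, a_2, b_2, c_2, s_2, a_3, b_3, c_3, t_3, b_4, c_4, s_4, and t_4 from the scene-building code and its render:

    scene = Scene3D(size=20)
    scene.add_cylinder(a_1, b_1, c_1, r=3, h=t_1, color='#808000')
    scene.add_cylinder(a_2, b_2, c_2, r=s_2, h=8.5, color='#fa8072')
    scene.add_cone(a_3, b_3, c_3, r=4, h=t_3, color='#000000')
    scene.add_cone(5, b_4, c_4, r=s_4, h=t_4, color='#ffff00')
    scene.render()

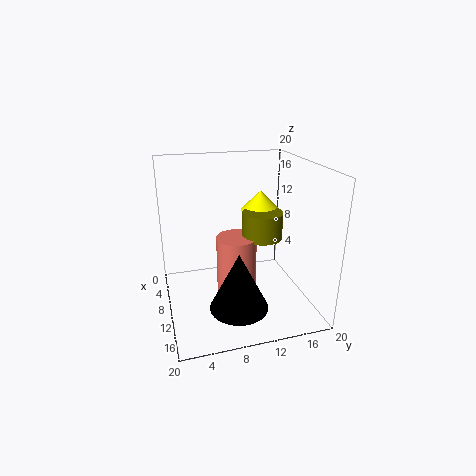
a_1 = 7.5; b_1 = 14.5; c_1 = 8.5; t_1 = 4; a_2 = 7.5; b_2 = 10.5; c_2 = 0.5; s_2 = 3; a_3 = 14; b_3 = 9; c_3 = 1.5; t_3 = 8; b_4 = 15; c_4 = 12; s_4 = 3; t_4 = 3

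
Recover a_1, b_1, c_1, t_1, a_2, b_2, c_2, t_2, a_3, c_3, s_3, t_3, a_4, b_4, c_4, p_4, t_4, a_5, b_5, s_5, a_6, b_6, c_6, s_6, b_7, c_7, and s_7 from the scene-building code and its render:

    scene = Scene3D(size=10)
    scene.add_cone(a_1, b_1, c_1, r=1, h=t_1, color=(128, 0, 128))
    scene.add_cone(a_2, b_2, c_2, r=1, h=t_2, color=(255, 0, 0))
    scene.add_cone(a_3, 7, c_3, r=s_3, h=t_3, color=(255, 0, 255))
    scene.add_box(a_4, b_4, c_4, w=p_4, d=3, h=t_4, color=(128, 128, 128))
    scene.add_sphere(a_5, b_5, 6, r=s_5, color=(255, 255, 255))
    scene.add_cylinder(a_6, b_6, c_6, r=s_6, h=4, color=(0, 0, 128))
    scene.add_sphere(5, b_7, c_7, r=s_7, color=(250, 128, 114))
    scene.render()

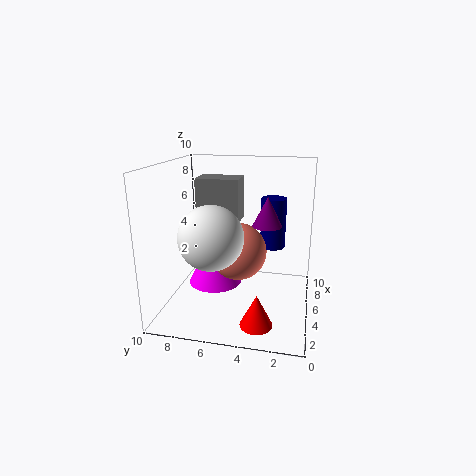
a_1 = 5, b_1 = 3, c_1 = 6, t_1 = 2, a_2 = 1, b_2 = 3, c_2 = 1, t_2 = 2, a_3 = 6, c_3 = 1, s_3 = 2, t_3 = 4, a_4 = 5, b_4 = 5, c_4 = 6, p_4 = 2, t_4 = 3, a_5 = 2, b_5 = 6, s_5 = 2, a_6 = 9, b_6 = 3, c_6 = 3, s_6 = 1, b_7 = 5, c_7 = 4, s_7 = 2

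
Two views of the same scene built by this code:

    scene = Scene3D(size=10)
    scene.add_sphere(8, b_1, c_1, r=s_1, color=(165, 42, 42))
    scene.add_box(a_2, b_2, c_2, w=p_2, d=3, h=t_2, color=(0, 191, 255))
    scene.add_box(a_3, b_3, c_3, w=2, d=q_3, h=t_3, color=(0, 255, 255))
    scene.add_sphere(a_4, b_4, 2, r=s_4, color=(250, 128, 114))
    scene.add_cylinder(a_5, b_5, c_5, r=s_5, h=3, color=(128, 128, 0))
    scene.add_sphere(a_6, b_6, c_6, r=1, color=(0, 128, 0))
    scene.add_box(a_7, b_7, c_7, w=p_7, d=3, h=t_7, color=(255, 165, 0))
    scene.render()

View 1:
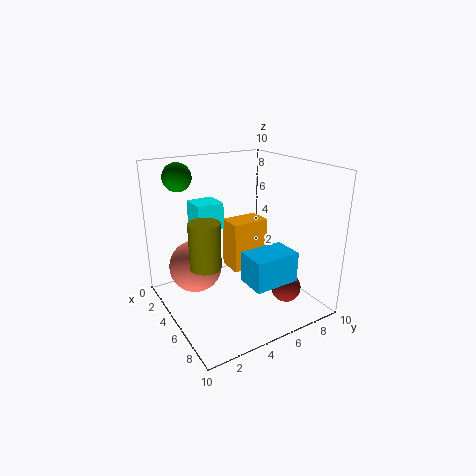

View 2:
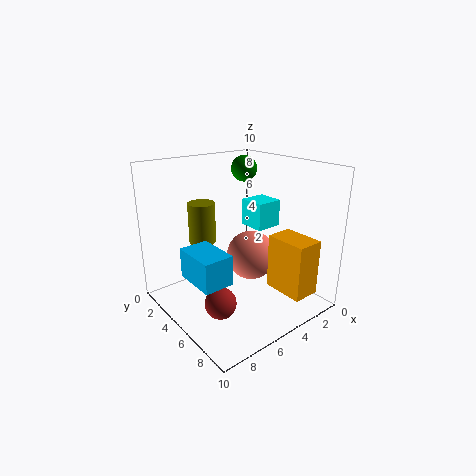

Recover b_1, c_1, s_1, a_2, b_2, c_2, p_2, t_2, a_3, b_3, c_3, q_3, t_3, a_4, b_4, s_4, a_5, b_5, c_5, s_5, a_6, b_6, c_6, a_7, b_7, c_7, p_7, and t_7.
b_1 = 7
c_1 = 2
s_1 = 1
a_2 = 7
b_2 = 4
c_2 = 3
p_2 = 2
t_2 = 2
a_3 = 1
b_3 = 3
c_3 = 5
q_3 = 2
t_3 = 2
a_4 = 2
b_4 = 3
s_4 = 2
a_5 = 6
b_5 = 2
c_5 = 4
s_5 = 1
a_6 = 2
b_6 = 2
c_6 = 9
a_7 = 1
b_7 = 6
c_7 = 1
p_7 = 2
t_7 = 4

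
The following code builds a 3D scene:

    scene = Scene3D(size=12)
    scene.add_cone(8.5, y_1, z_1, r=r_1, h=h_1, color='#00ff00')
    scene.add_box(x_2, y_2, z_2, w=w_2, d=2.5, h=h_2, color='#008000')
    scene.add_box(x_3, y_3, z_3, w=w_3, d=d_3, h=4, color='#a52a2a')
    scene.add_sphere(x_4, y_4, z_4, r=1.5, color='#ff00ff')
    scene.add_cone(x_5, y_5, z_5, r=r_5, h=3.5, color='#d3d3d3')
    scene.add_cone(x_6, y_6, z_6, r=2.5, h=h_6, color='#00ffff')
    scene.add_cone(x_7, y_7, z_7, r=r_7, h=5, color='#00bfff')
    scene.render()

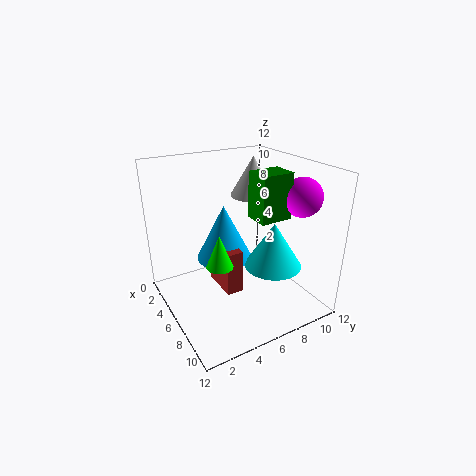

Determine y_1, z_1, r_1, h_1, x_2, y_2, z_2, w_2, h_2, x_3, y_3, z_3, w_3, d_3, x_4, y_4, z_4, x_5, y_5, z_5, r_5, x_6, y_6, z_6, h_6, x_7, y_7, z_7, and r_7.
y_1 = 3
z_1 = 5.5
r_1 = 1
h_1 = 2.5
x_2 = 7.5
y_2 = 6
z_2 = 8.5
w_2 = 2
h_2 = 3.5
x_3 = 2.5
y_3 = 5
z_3 = 0.5
w_3 = 3.5
d_3 = 1.5
x_4 = 9.5
y_4 = 9.5
z_4 = 10
x_5 = 3.5
y_5 = 9
z_5 = 8.5
r_5 = 2
x_6 = 7
y_6 = 9
z_6 = 3
h_6 = 4
x_7 = 3.5
y_7 = 6
z_7 = 3
r_7 = 2.5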